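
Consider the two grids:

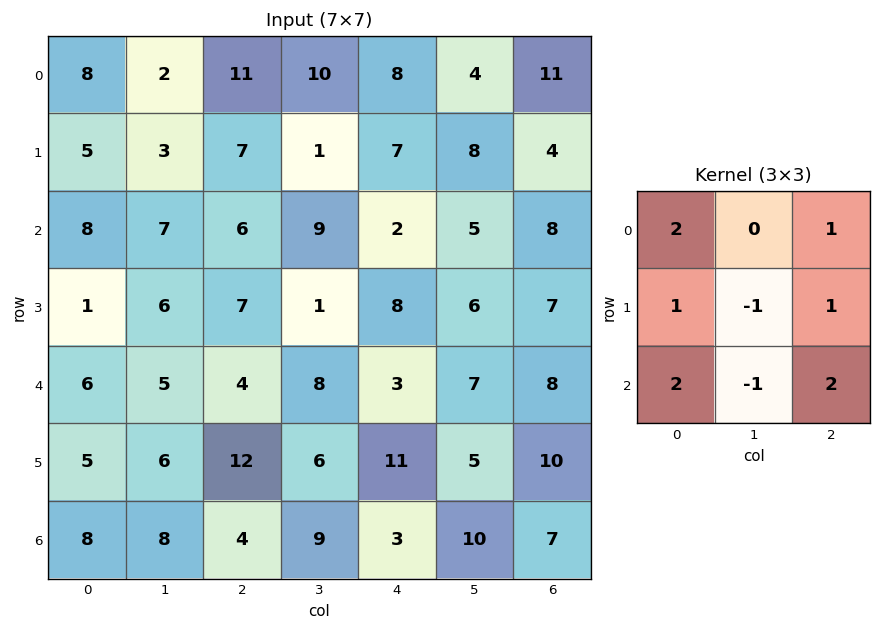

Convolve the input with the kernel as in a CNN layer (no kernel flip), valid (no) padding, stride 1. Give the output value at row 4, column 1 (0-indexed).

48

The receptive field on the input at this output position is [5 4 8 / 6 12 6 / 8 4 9]. Elementwise product with the kernel and sum: 5·2 + 8·1 + 6·1 + 12·-1 + 6·1 + 8·2 + 4·-1 + 9·2.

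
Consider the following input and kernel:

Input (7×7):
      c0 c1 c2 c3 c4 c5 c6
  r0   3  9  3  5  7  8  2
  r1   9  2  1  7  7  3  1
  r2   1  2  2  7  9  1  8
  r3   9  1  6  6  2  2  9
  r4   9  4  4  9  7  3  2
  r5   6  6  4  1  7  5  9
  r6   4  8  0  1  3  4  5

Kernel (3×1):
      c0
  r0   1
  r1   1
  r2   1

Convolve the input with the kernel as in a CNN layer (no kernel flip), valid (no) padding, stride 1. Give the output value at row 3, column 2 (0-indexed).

14

The receptive field on the input at this output position is [6 / 4 / 4]. Elementwise product with the kernel and sum: 6·1 + 4·1 + 4·1.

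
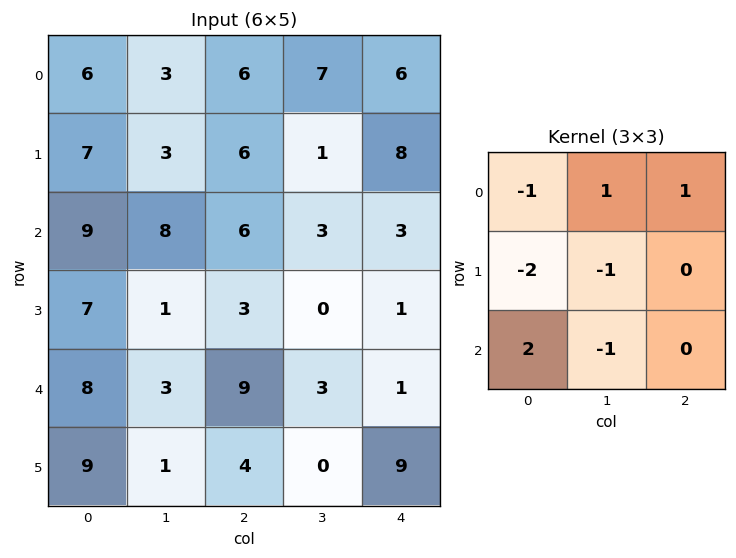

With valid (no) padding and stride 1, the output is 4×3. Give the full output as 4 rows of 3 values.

-4 8 3
-11 -19 -6
3 -7 9
-5 -15 -15

Output[0,0]: The receptive field on the input at this output position is [6 3 6 / 7 3 6 / 9 8 6]. Elementwise product with the kernel and sum: 6·-1 + 3·1 + 6·1 + 7·-2 + 3·-1 + 9·2 + 8·-1.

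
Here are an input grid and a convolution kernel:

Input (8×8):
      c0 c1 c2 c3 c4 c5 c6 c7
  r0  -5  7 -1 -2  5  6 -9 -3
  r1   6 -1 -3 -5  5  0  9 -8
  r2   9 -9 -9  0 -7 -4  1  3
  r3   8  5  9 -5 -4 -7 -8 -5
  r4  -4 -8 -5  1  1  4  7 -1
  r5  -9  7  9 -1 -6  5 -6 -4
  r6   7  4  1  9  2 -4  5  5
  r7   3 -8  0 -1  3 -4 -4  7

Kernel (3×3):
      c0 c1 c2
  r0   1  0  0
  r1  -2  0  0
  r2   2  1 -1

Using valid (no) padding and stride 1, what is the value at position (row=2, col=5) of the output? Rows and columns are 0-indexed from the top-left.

The receptive field on the input at this output position is [-4 1 3 / -7 -8 -5 / 4 7 -1]. Elementwise product with the kernel and sum: -4·1 + -7·-2 + 4·2 + 7·1 + -1·-1.

26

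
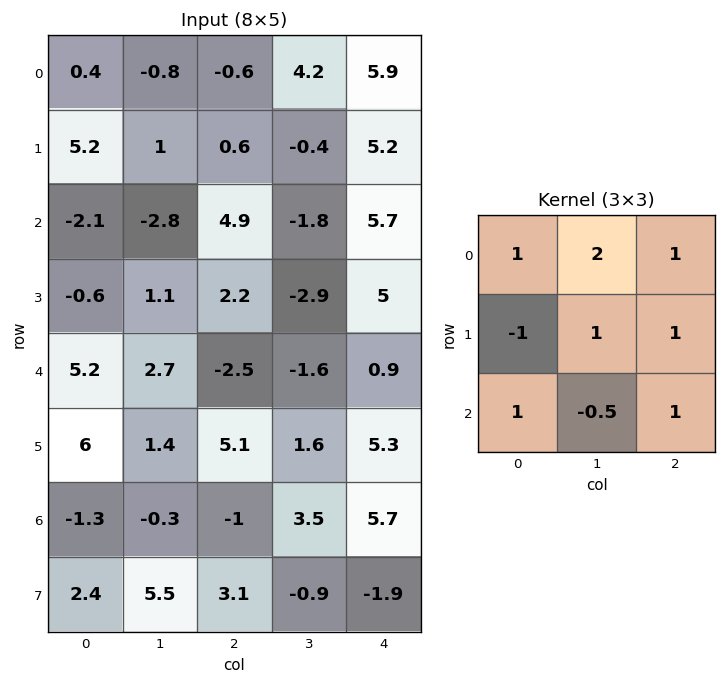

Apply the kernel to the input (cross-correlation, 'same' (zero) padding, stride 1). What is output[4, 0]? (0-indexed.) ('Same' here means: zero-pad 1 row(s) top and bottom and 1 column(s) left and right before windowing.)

The receptive field on the zero-padded input at this output position is [0 -0.6 1.1 / 0 5.2 2.7 / 0 6 1.4]. Elementwise product with the kernel and sum: 0·1 + -0.6·2 + 1.1·1 + 0·-1 + 5.2·1 + 2.7·1 + 0·1 + 6·-0.5 + 1.4·1.

6.2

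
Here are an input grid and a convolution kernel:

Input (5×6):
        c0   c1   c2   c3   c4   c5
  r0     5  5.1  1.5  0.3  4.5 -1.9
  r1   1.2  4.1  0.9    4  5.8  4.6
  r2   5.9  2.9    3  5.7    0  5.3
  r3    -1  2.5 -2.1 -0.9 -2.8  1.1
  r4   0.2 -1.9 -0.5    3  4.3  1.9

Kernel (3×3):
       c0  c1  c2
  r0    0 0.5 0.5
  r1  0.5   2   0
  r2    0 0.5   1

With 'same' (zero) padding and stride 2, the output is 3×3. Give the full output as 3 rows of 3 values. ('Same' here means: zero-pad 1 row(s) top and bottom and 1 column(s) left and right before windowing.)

14.7 10 16.65
16.45 7.95 7.75
1.15 -3.45 9.25

Output[0,0]: The receptive field on the zero-padded input at this output position is [0 0 0 / 0 5 5.1 / 0 1.2 4.1]. Elementwise product with the kernel and sum: 0·0.5 + 0·0.5 + 0·0.5 + 5·2 + 1.2·0.5 + 4.1·1.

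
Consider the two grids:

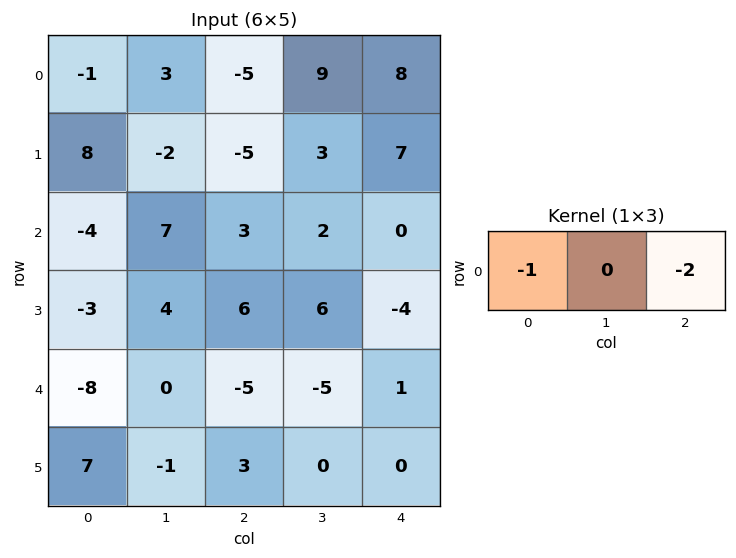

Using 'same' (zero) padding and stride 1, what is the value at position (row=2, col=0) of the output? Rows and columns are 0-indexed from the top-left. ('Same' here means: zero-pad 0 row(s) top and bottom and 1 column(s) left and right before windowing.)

The receptive field on the zero-padded input at this output position is [0 -4 7]. Elementwise product with the kernel and sum: 0·-1 + 7·-2.

-14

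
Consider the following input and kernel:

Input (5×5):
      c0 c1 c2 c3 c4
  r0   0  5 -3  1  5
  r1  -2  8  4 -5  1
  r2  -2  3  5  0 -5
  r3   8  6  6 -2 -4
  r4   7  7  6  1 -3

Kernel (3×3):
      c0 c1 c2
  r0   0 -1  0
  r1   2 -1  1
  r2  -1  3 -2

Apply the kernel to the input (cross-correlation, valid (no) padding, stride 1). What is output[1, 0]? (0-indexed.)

-12

The receptive field on the input at this output position is [-2 8 4 / -2 3 5 / 8 6 6]. Elementwise product with the kernel and sum: 8·-1 + -2·2 + 3·-1 + 5·1 + 8·-1 + 6·3 + 6·-2.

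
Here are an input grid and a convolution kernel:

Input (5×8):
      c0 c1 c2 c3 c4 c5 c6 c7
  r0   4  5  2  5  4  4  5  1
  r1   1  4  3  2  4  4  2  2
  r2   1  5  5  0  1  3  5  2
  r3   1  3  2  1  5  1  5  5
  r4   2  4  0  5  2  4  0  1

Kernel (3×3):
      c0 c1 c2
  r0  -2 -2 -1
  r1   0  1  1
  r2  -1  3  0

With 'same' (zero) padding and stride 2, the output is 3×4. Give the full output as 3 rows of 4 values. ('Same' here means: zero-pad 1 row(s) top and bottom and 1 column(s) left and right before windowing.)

12 12 18 8
3 -8 2 7
1 -6 -7 -16

Output[0,0]: The receptive field on the zero-padded input at this output position is [0 0 0 / 0 4 5 / 0 1 4]. Elementwise product with the kernel and sum: 0·-2 + 0·-2 + 0·-1 + 4·1 + 5·1 + 0·-1 + 1·3.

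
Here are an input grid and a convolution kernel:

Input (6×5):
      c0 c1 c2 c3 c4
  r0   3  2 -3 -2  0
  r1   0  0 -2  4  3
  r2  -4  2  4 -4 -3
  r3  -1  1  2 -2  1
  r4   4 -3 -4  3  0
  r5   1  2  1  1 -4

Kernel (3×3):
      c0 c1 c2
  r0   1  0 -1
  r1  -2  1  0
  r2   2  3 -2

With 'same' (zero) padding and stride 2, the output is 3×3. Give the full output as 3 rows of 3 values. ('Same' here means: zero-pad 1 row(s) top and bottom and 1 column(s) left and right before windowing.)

3 -21 21
-9 8 8
2 10 -18

Output[0,0]: The receptive field on the zero-padded input at this output position is [0 0 0 / 0 3 2 / 0 0 0]. Elementwise product with the kernel and sum: 0·1 + 0·-1 + 0·-2 + 3·1 + 0·2 + 0·3 + 0·-2.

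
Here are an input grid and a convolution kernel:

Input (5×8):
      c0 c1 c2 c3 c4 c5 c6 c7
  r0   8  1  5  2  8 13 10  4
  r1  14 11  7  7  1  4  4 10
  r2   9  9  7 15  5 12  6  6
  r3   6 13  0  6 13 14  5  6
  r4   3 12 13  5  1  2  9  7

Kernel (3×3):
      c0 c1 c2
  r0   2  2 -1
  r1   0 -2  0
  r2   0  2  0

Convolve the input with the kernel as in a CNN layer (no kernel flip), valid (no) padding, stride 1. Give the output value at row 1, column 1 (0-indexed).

15

The receptive field on the input at this output position is [11 7 7 / 9 7 15 / 13 0 6]. Elementwise product with the kernel and sum: 11·2 + 7·2 + 7·-1 + 7·-2 + 0·2.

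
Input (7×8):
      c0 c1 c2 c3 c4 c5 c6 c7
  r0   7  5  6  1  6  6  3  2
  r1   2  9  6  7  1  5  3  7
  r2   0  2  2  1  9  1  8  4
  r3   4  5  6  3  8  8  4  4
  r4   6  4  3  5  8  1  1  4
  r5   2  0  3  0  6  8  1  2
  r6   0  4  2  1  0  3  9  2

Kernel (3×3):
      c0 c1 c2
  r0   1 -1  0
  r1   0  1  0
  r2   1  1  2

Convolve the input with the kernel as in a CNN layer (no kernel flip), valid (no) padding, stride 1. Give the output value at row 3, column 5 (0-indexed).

18

The receptive field on the input at this output position is [8 4 4 / 1 1 4 / 8 1 2]. Elementwise product with the kernel and sum: 8·1 + 4·-1 + 1·1 + 8·1 + 1·1 + 2·2.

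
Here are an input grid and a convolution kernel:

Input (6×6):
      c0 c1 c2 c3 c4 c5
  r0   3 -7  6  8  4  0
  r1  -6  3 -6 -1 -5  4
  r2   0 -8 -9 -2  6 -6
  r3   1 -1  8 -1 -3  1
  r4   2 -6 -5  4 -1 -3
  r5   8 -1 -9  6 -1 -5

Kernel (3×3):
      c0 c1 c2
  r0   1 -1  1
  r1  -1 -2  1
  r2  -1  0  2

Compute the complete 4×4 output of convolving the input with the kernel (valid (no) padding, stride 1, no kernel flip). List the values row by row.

Output[0,0]: The receptive field on the input at this output position is [3 -7 6 / -6 3 -6 / 0 -8 -9]. Elementwise product with the kernel and sum: 3·1 + -7·-1 + 6·1 + -6·-1 + 3·-2 + -6·1 + 0·-1 + -9·2.

-8 7 26 9
7 31 -5 -5
-4 -3 -7 -16
-11 23 9 -18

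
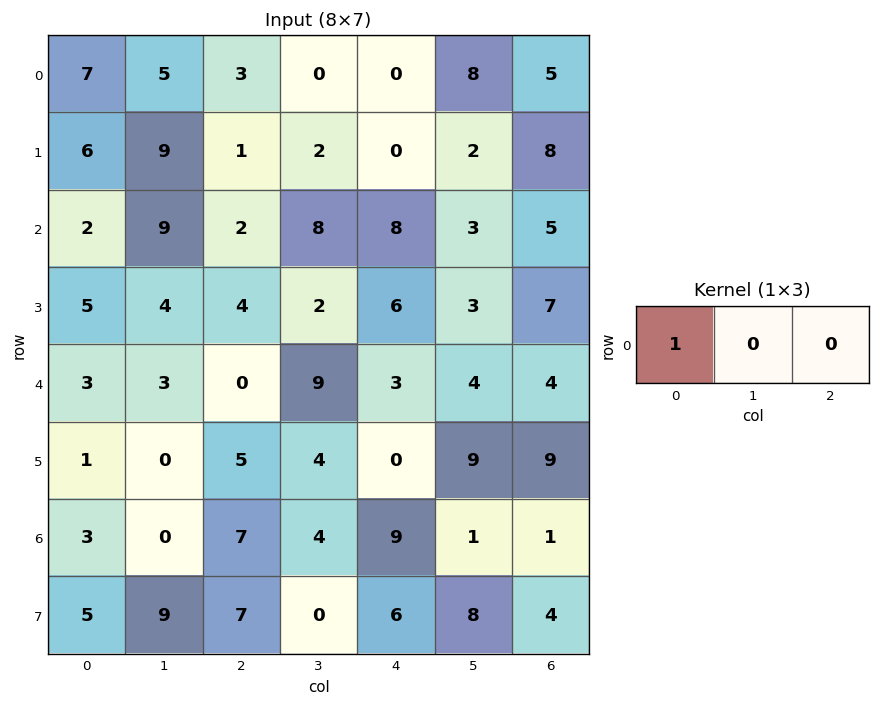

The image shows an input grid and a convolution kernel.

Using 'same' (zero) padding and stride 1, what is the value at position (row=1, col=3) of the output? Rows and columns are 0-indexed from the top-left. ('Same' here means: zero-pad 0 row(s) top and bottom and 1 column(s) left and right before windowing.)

The receptive field on the zero-padded input at this output position is [1 2 0]. Elementwise product with the kernel and sum: 1·1.

1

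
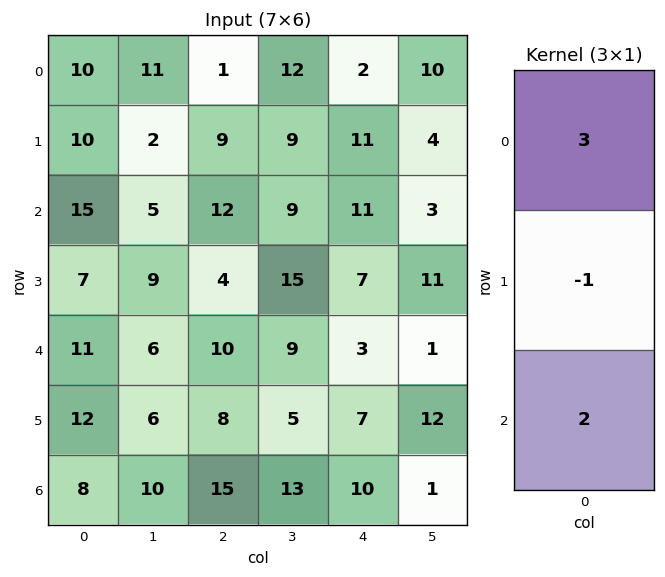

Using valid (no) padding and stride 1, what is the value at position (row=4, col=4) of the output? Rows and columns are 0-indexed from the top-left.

The receptive field on the input at this output position is [3 / 7 / 10]. Elementwise product with the kernel and sum: 3·3 + 7·-1 + 10·2.

22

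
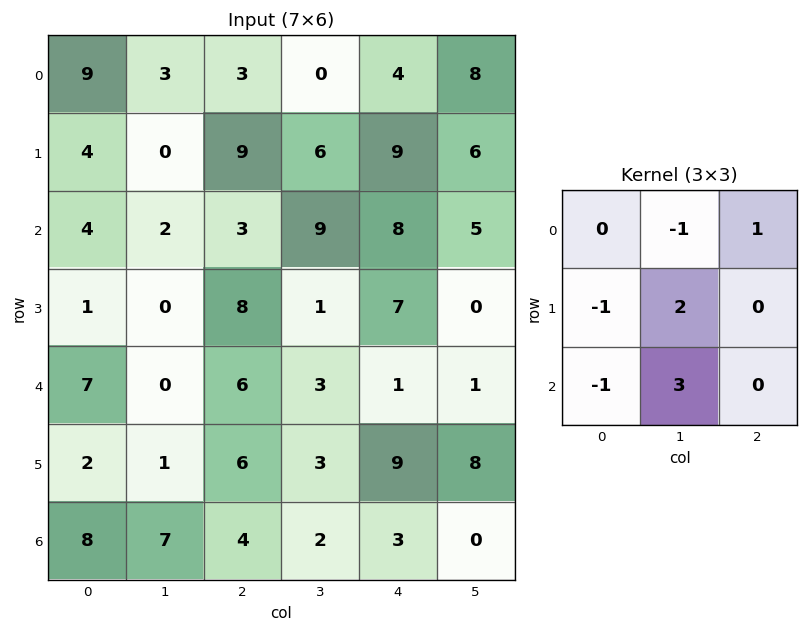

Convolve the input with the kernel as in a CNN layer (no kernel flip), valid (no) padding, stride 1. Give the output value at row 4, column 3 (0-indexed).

22

The receptive field on the input at this output position is [3 1 1 / 3 9 8 / 2 3 0]. Elementwise product with the kernel and sum: 1·-1 + 1·1 + 3·-1 + 9·2 + 2·-1 + 3·3.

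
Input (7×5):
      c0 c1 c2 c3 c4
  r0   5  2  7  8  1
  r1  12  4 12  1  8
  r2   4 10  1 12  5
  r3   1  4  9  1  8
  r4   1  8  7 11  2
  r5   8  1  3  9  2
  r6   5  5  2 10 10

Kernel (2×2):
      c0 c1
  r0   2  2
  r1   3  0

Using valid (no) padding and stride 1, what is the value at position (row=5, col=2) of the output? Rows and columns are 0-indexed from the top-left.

30

The receptive field on the input at this output position is [3 9 / 2 10]. Elementwise product with the kernel and sum: 3·2 + 9·2 + 2·3.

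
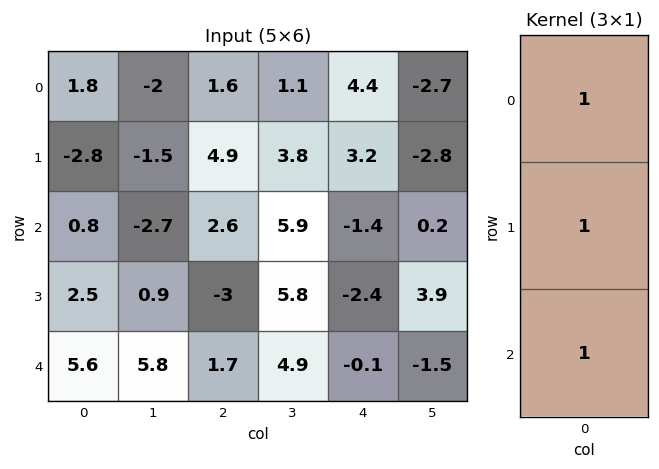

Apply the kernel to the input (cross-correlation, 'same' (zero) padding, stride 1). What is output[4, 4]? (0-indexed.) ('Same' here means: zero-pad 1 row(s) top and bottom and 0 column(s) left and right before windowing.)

-2.5

The receptive field on the zero-padded input at this output position is [-2.4 / -0.1 / 0]. Elementwise product with the kernel and sum: -2.4·1 + -0.1·1 + 0·1.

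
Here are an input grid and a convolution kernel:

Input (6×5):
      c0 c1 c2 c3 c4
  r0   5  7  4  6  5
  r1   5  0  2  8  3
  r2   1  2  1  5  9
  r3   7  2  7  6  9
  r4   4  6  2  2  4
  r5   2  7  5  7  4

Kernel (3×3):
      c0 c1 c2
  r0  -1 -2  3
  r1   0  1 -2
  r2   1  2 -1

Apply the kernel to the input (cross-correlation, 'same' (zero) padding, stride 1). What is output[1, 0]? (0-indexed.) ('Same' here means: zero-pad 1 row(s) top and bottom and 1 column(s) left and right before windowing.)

The receptive field on the zero-padded input at this output position is [0 5 7 / 0 5 0 / 0 1 2]. Elementwise product with the kernel and sum: 0·-1 + 5·-2 + 7·3 + 5·1 + 0·-2 + 0·1 + 1·2 + 2·-1.

16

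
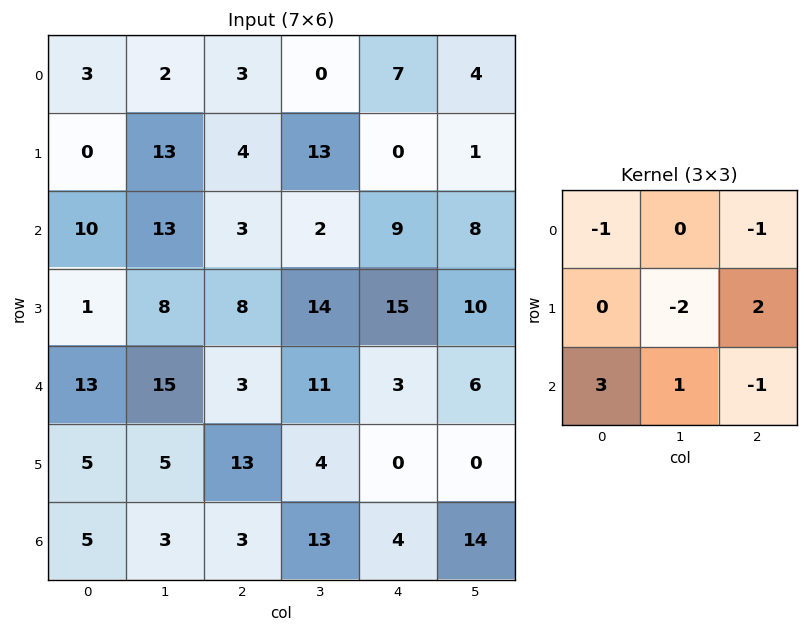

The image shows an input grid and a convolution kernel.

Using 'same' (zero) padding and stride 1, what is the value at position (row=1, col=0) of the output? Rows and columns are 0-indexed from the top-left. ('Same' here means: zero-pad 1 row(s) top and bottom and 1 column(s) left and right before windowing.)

The receptive field on the zero-padded input at this output position is [0 3 2 / 0 0 13 / 0 10 13]. Elementwise product with the kernel and sum: 0·-1 + 2·-1 + 0·-2 + 13·2 + 0·3 + 10·1 + 13·-1.

21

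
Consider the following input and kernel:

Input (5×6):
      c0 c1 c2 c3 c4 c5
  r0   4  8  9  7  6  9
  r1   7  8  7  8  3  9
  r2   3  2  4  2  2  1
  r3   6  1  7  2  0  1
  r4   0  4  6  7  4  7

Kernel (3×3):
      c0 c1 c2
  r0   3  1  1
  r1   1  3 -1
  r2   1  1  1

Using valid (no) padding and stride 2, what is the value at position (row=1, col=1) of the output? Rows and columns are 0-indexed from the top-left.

46

The receptive field on the input at this output position is [4 2 2 / 7 2 0 / 6 7 4]. Elementwise product with the kernel and sum: 4·3 + 2·1 + 2·1 + 7·1 + 2·3 + 0·-1 + 6·1 + 7·1 + 4·1.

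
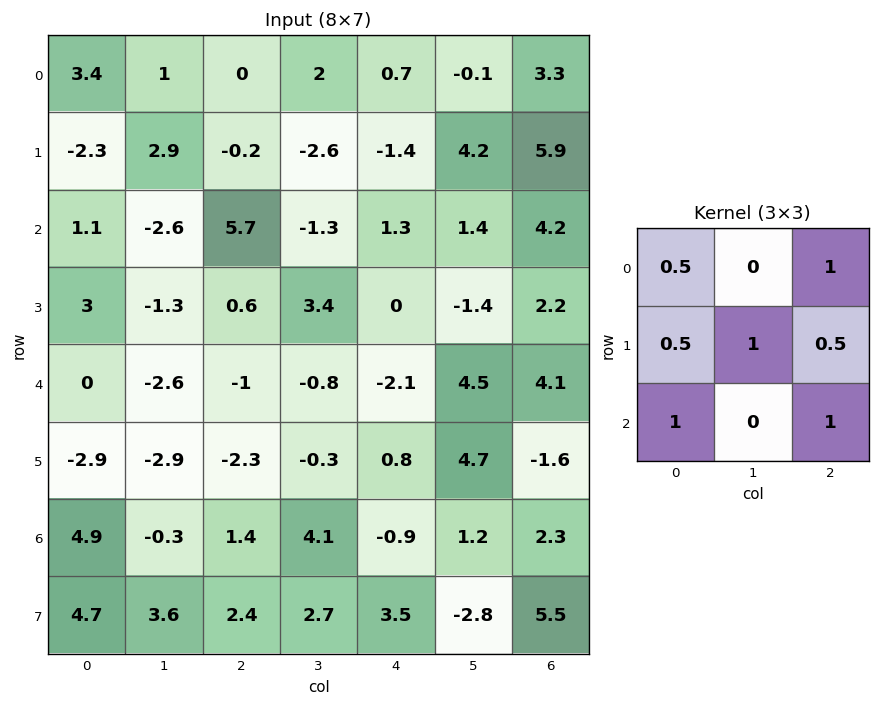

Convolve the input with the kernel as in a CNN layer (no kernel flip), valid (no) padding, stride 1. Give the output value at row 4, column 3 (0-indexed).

12.4

The receptive field on the input at this output position is [-0.8 -2.1 4.5 / -0.3 0.8 4.7 / 4.1 -0.9 1.2]. Elementwise product with the kernel and sum: -0.8·0.5 + 4.5·1 + -0.3·0.5 + 0.8·1 + 4.7·0.5 + 4.1·1 + 1.2·1.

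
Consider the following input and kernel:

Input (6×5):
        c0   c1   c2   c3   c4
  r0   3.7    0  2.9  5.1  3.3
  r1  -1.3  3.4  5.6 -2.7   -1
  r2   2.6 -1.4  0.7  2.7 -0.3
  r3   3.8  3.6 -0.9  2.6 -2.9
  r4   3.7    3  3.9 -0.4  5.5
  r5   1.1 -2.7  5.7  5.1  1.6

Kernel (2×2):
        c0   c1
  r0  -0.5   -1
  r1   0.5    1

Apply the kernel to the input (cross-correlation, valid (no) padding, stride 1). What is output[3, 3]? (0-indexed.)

The receptive field on the input at this output position is [2.6 -2.9 / -0.4 5.5]. Elementwise product with the kernel and sum: 2.6·-0.5 + -2.9·-1 + -0.4·0.5 + 5.5·1.

6.9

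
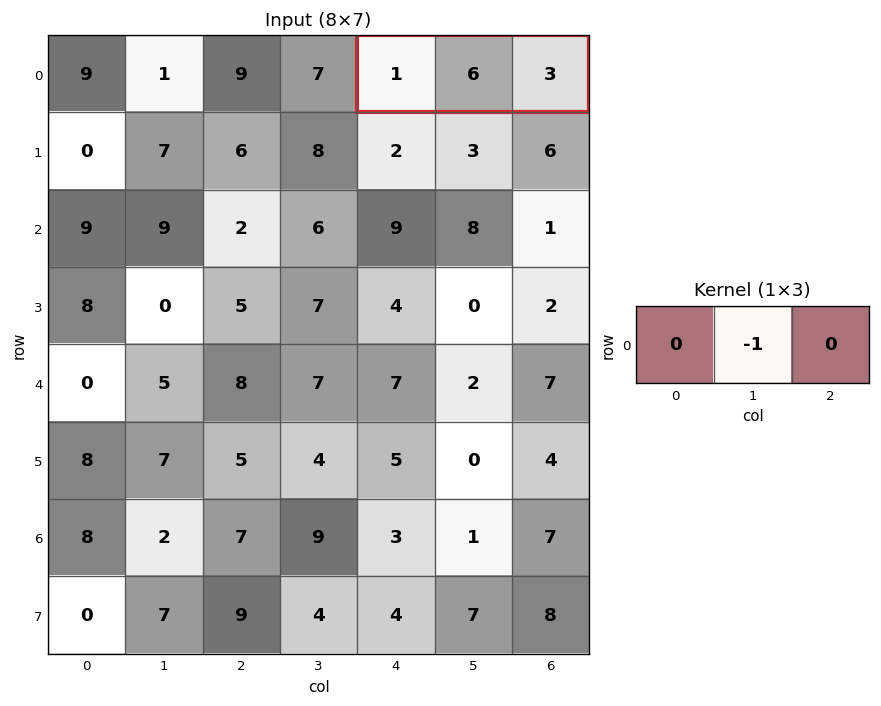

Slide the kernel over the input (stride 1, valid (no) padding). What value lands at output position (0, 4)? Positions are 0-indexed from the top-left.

The receptive field on the input at this output position is [1 6 3]. Elementwise product with the kernel and sum: 6·-1.

-6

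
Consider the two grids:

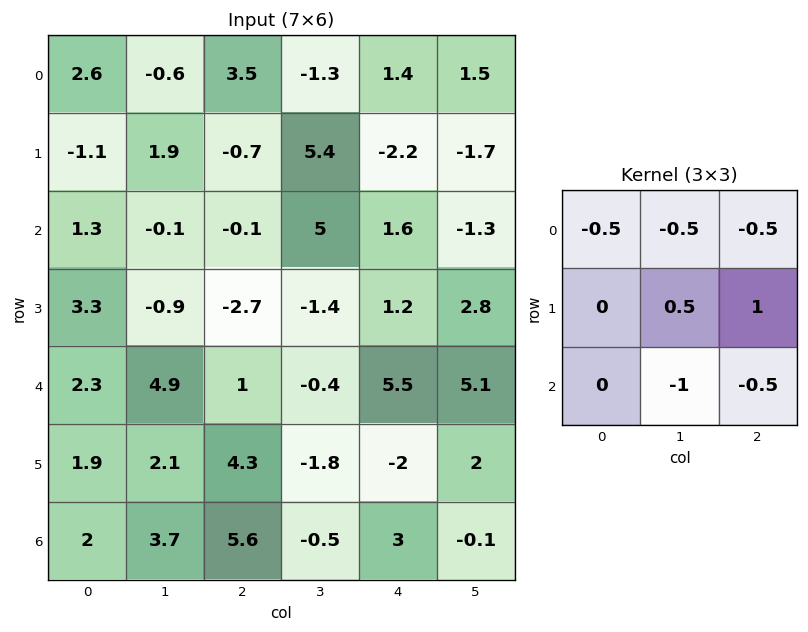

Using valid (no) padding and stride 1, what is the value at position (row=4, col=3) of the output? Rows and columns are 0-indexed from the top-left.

-7.05

The receptive field on the input at this output position is [-0.4 5.5 5.1 / -1.8 -2 2 / -0.5 3 -0.1]. Elementwise product with the kernel and sum: -0.4·-0.5 + 5.5·-0.5 + 5.1·-0.5 + -2·0.5 + 2·1 + 3·-1 + -0.1·-0.5.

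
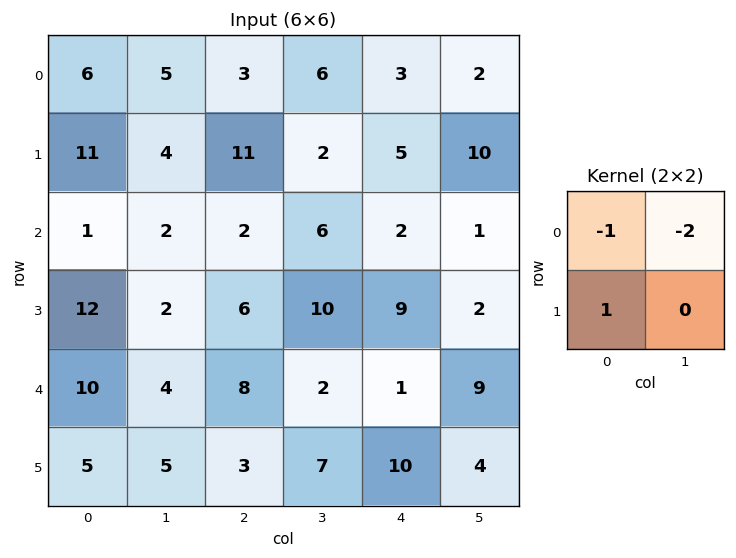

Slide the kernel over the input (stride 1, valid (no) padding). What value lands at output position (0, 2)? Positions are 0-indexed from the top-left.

The receptive field on the input at this output position is [3 6 / 11 2]. Elementwise product with the kernel and sum: 3·-1 + 6·-2 + 11·1.

-4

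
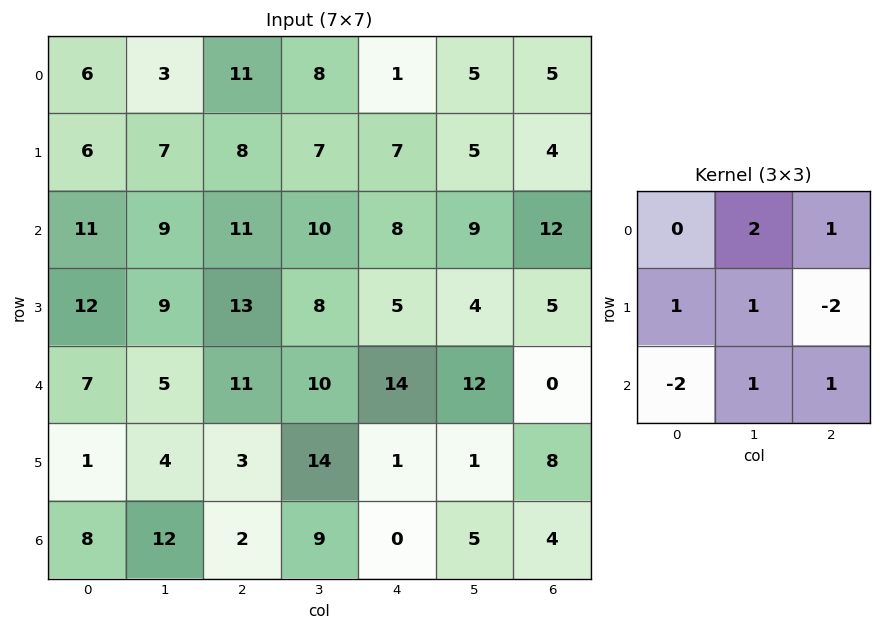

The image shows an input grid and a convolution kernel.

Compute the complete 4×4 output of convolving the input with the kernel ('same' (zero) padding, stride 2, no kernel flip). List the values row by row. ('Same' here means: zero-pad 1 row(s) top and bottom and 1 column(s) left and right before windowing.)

13 -1 -3 4
33 26 12 26
35 39 -12 28
-10 16 2 25

Output[0,0]: The receptive field on the zero-padded input at this output position is [0 0 0 / 0 6 3 / 0 6 7]. Elementwise product with the kernel and sum: 0·2 + 0·1 + 0·1 + 6·1 + 3·-2 + 0·-2 + 6·1 + 7·1.
Output[0,1]: The receptive field on the zero-padded input at this output position is [0 0 0 / 3 11 8 / 7 8 7]. Elementwise product with the kernel and sum: 0·2 + 0·1 + 3·1 + 11·1 + 8·-2 + 7·-2 + 8·1 + 7·1.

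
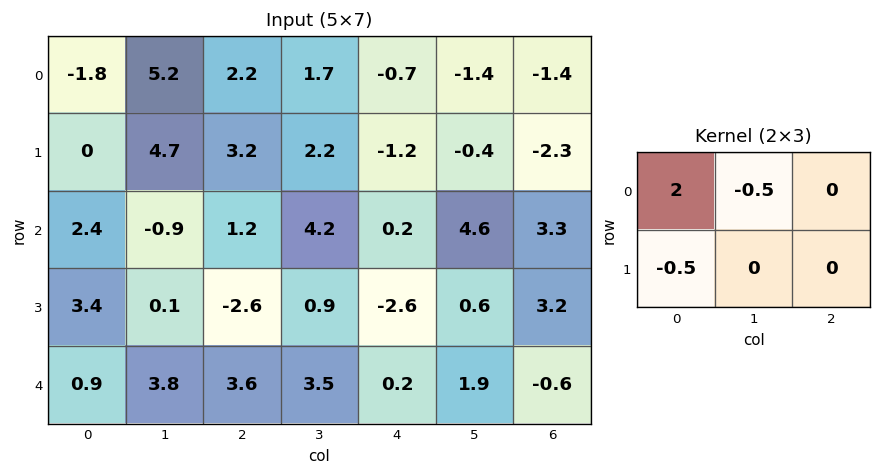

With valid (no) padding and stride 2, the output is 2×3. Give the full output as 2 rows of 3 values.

-6.2 1.95 -0.1
3.55 1.6 -0.6

Output[0,0]: The receptive field on the input at this output position is [-1.8 5.2 2.2 / 0 4.7 3.2]. Elementwise product with the kernel and sum: -1.8·2 + 5.2·-0.5 + 0·-0.5.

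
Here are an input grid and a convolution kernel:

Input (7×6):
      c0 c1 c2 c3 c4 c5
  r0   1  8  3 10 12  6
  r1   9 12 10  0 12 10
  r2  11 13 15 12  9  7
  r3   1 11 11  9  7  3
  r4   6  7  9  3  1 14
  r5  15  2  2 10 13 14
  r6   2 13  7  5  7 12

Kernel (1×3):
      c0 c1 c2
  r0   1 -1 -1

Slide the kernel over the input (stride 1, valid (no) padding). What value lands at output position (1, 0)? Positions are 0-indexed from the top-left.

The receptive field on the input at this output position is [9 12 10]. Elementwise product with the kernel and sum: 9·1 + 12·-1 + 10·-1.

-13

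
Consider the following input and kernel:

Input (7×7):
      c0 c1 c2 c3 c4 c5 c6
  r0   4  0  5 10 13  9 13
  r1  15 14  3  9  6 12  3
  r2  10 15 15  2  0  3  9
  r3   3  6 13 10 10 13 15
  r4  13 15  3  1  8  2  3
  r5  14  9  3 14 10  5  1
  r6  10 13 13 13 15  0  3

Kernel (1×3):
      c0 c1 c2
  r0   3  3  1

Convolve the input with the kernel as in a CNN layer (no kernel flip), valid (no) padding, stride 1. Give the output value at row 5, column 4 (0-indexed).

46

The receptive field on the input at this output position is [10 5 1]. Elementwise product with the kernel and sum: 10·3 + 5·3 + 1·1.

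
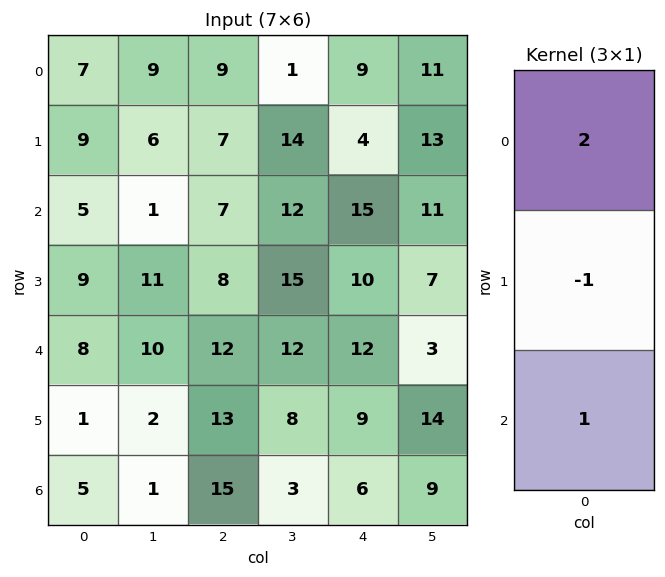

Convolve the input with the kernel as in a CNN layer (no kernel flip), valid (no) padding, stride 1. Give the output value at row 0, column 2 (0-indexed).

18

The receptive field on the input at this output position is [9 / 7 / 7]. Elementwise product with the kernel and sum: 9·2 + 7·-1 + 7·1.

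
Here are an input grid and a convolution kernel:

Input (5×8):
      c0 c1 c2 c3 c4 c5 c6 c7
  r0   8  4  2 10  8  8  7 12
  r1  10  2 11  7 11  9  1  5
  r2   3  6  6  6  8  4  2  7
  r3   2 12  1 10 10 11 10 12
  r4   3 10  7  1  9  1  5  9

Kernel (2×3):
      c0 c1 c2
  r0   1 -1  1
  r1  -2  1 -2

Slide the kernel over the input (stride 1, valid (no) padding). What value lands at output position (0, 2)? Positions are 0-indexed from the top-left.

-37

The receptive field on the input at this output position is [2 10 8 / 11 7 11]. Elementwise product with the kernel and sum: 2·1 + 10·-1 + 8·1 + 11·-2 + 7·1 + 11·-2.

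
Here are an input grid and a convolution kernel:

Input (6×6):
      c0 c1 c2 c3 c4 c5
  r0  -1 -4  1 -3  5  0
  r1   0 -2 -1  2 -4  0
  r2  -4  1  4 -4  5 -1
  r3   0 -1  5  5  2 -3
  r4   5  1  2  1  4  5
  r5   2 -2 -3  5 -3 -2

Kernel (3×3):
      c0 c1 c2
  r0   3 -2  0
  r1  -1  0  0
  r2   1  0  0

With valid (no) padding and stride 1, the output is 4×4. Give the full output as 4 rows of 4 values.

1 -11 14 -25
8 -6 -6 23
-9 -3 17 -26
-1 -16 0 15

Output[0,0]: The receptive field on the input at this output position is [-1 -4 1 / 0 -2 -1 / -4 1 4]. Elementwise product with the kernel and sum: -1·3 + -4·-2 + 0·-1 + -4·1.
Output[0,1]: The receptive field on the input at this output position is [-4 1 -3 / -2 -1 2 / 1 4 -4]. Elementwise product with the kernel and sum: -4·3 + 1·-2 + -2·-1 + 1·1.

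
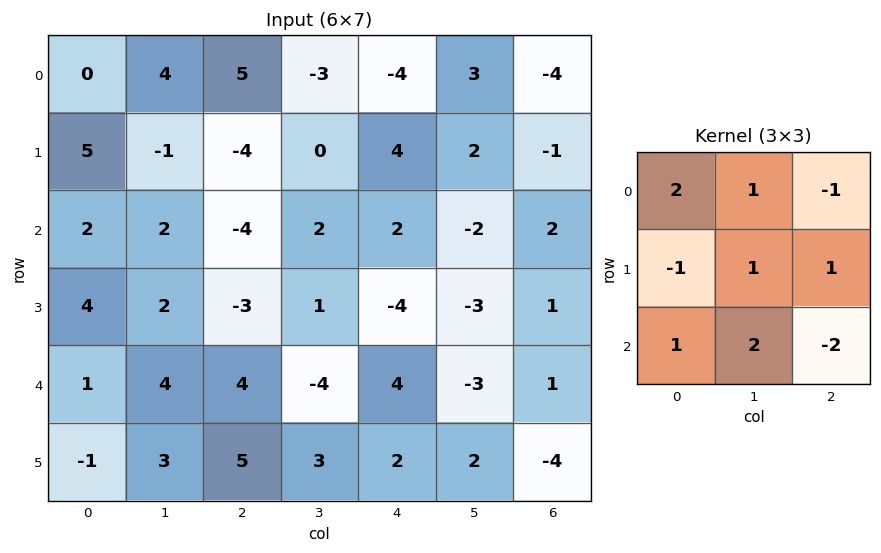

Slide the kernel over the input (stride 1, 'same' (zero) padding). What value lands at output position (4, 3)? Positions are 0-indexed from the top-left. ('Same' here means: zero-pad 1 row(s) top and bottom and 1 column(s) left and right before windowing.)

The receptive field on the zero-padded input at this output position is [-3 1 -4 / 4 -4 4 / 5 3 2]. Elementwise product with the kernel and sum: -3·2 + 1·1 + -4·-1 + 4·-1 + -4·1 + 4·1 + 5·1 + 3·2 + 2·-2.

2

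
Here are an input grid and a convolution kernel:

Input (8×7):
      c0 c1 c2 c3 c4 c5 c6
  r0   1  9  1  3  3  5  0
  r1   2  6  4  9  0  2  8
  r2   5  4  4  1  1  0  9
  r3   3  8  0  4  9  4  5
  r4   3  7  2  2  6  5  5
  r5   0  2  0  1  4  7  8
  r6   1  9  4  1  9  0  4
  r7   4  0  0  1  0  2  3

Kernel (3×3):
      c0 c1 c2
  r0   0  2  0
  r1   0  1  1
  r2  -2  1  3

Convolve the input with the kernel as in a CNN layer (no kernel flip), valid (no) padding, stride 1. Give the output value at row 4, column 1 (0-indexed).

-6

The receptive field on the input at this output position is [7 2 2 / 2 0 1 / 9 4 1]. Elementwise product with the kernel and sum: 2·2 + 0·1 + 1·1 + 9·-2 + 4·1 + 1·3.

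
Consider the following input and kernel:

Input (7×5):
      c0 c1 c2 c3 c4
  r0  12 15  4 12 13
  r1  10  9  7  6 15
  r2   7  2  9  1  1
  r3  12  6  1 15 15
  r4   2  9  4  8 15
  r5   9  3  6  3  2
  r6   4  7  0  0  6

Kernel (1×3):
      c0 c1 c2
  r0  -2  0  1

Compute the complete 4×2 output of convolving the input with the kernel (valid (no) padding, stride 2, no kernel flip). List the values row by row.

-20 5
-5 -17
0 7
-8 6

Output[0,0]: The receptive field on the input at this output position is [12 15 4]. Elementwise product with the kernel and sum: 12·-2 + 4·1.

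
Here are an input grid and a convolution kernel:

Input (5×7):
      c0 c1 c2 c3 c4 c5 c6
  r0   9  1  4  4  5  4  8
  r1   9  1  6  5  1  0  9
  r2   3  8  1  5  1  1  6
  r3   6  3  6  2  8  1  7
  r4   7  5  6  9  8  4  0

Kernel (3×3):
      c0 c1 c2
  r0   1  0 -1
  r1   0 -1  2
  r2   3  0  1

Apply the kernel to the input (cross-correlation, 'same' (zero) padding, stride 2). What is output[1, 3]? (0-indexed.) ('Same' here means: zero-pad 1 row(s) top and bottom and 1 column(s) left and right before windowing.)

-3

The receptive field on the zero-padded input at this output position is [0 9 0 / 1 6 0 / 1 7 0]. Elementwise product with the kernel and sum: 0·1 + 0·-1 + 6·-1 + 0·2 + 1·3 + 0·1.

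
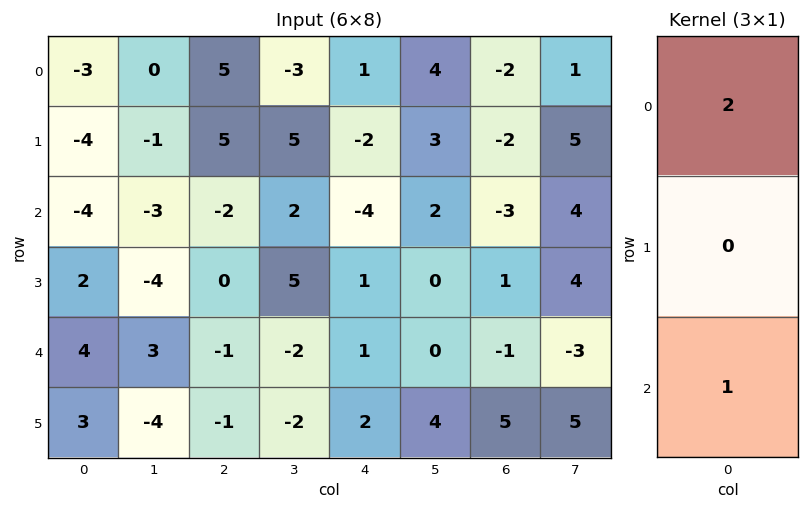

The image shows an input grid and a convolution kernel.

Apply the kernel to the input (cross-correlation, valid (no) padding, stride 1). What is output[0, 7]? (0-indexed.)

6

The receptive field on the input at this output position is [1 / 5 / 4]. Elementwise product with the kernel and sum: 1·2 + 4·1.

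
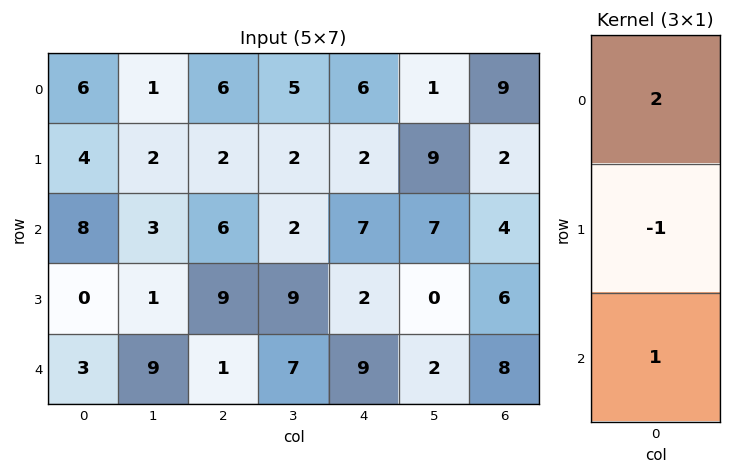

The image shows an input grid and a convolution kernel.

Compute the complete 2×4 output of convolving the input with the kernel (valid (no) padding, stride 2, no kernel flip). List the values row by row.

16 16 17 20
19 4 21 10

Output[0,0]: The receptive field on the input at this output position is [6 / 4 / 8]. Elementwise product with the kernel and sum: 6·2 + 4·-1 + 8·1.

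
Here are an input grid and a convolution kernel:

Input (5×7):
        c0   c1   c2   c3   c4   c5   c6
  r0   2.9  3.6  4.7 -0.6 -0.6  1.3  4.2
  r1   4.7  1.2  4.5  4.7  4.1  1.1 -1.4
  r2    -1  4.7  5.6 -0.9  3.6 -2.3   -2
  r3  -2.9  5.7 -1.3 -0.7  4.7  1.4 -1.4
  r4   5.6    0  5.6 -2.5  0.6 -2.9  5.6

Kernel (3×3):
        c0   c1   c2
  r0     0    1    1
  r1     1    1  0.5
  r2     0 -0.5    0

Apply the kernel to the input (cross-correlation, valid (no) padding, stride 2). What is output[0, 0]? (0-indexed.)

The receptive field on the input at this output position is [2.9 3.6 4.7 / 4.7 1.2 4.5 / -1 4.7 5.6]. Elementwise product with the kernel and sum: 3.6·1 + 4.7·1 + 4.7·1 + 1.2·1 + 4.5·0.5 + 4.7·-0.5.

14.1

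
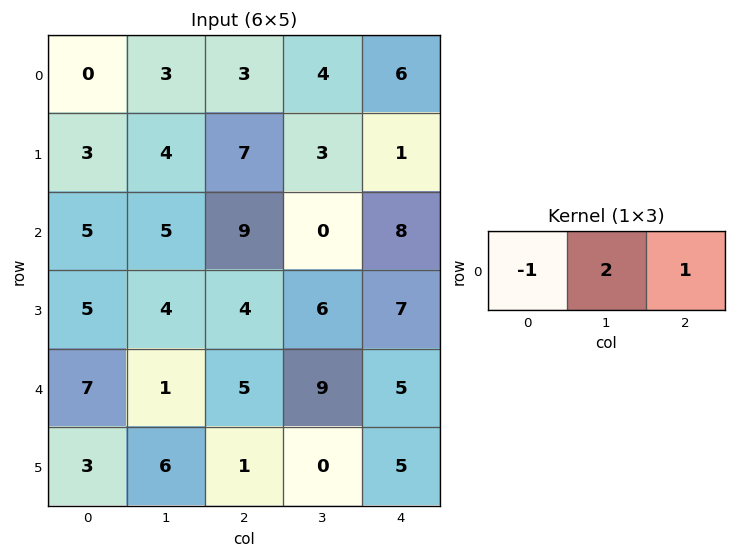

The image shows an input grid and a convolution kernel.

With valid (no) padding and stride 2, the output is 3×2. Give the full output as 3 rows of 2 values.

Output[0,0]: The receptive field on the input at this output position is [0 3 3]. Elementwise product with the kernel and sum: 0·-1 + 3·2 + 3·1.
Output[0,1]: The receptive field on the input at this output position is [3 4 6]. Elementwise product with the kernel and sum: 3·-1 + 4·2 + 6·1.

9 11
14 -1
0 18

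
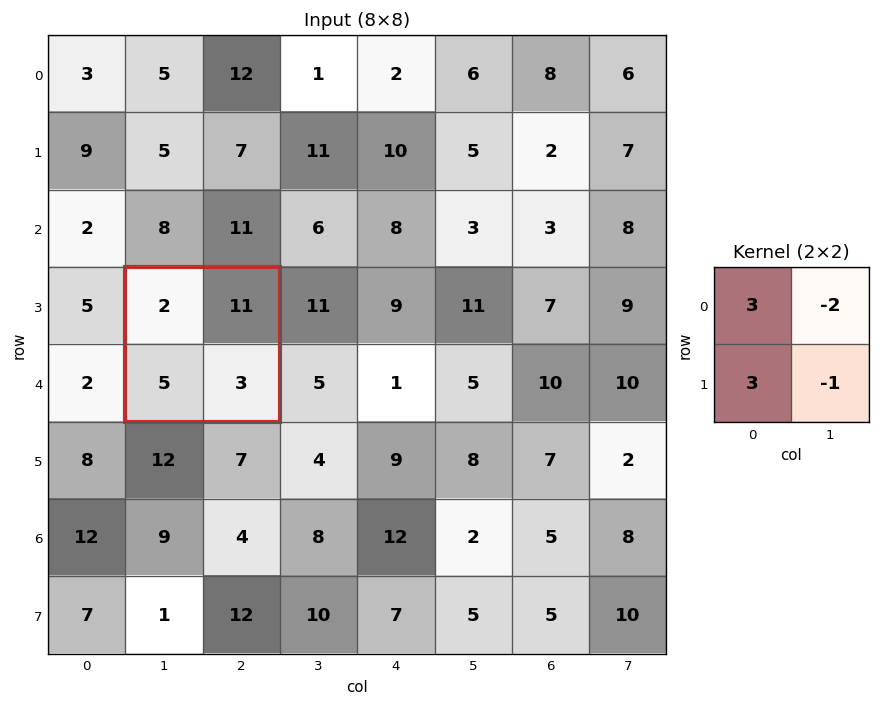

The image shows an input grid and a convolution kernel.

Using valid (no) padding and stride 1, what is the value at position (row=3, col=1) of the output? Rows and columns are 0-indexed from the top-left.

-4

The receptive field on the input at this output position is [2 11 / 5 3]. Elementwise product with the kernel and sum: 2·3 + 11·-2 + 5·3 + 3·-1.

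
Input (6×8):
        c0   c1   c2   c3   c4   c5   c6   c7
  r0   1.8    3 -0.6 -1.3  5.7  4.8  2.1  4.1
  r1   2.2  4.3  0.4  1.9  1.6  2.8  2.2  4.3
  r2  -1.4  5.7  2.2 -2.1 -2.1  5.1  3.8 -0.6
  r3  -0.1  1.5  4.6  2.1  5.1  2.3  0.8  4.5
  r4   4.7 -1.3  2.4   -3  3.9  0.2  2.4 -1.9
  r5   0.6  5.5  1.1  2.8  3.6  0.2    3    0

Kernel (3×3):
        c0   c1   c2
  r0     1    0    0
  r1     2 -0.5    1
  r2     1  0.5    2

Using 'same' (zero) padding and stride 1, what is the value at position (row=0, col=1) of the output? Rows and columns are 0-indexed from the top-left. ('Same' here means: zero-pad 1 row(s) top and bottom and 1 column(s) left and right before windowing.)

6.65

The receptive field on the zero-padded input at this output position is [0 0 0 / 1.8 3 -0.6 / 2.2 4.3 0.4]. Elementwise product with the kernel and sum: 0·1 + 1.8·2 + 3·-0.5 + -0.6·1 + 2.2·1 + 4.3·0.5 + 0.4·2.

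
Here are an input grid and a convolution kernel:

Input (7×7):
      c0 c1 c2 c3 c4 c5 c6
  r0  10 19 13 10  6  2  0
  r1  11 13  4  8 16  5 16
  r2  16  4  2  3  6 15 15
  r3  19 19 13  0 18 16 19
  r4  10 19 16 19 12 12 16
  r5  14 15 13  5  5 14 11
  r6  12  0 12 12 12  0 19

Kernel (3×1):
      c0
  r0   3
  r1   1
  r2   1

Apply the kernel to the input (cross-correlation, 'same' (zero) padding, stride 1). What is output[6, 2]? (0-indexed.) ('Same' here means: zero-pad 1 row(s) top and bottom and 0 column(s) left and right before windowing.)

The receptive field on the zero-padded input at this output position is [13 / 12 / 0]. Elementwise product with the kernel and sum: 13·3 + 12·1 + 0·1.

51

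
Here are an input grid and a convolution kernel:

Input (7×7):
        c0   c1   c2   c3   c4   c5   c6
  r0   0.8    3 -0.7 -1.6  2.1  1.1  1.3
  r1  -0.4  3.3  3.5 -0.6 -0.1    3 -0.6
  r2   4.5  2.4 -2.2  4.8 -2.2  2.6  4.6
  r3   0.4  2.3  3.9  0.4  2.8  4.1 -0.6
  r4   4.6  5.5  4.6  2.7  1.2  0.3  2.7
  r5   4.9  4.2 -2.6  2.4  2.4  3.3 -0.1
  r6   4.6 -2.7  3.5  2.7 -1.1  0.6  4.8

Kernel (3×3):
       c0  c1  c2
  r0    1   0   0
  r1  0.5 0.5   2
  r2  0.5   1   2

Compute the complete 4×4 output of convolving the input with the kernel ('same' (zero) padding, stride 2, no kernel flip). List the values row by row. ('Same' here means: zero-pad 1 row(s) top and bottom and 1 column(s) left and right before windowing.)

12.6 1.9 8.05 2.1
12.05 18.85 17.1 8.05
26.6 17.05 13.15 7.15
-3.1 10 4.4 6

Output[0,0]: The receptive field on the zero-padded input at this output position is [0 0 0 / 0 0.8 3 / 0 -0.4 3.3]. Elementwise product with the kernel and sum: 0·1 + 0·0.5 + 0.8·0.5 + 3·2 + 0·0.5 + -0.4·1 + 3.3·2.
Output[0,1]: The receptive field on the zero-padded input at this output position is [0 0 0 / 3 -0.7 -1.6 / 3.3 3.5 -0.6]. Elementwise product with the kernel and sum: 0·1 + 3·0.5 + -0.7·0.5 + -1.6·2 + 3.3·0.5 + 3.5·1 + -0.6·2.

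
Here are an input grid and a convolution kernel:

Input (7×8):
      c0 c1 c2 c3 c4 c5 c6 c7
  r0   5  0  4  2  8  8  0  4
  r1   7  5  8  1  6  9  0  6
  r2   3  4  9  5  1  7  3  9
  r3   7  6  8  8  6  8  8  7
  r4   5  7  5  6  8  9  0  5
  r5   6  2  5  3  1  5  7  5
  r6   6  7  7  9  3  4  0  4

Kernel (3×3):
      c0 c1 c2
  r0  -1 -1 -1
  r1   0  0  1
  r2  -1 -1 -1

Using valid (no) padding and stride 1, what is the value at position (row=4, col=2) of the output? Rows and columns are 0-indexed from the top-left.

The receptive field on the input at this output position is [5 6 8 / 5 3 1 / 7 9 3]. Elementwise product with the kernel and sum: 5·-1 + 6·-1 + 8·-1 + 1·1 + 7·-1 + 9·-1 + 3·-1.

-37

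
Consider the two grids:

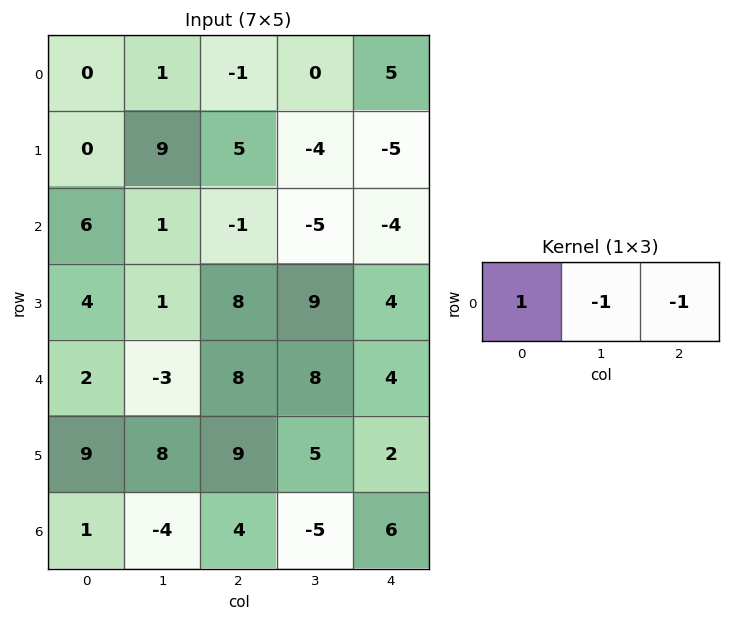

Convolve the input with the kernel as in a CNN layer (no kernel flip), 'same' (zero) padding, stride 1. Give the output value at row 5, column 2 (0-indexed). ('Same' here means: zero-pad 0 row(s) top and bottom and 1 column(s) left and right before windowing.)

The receptive field on the zero-padded input at this output position is [8 9 5]. Elementwise product with the kernel and sum: 8·1 + 9·-1 + 5·-1.

-6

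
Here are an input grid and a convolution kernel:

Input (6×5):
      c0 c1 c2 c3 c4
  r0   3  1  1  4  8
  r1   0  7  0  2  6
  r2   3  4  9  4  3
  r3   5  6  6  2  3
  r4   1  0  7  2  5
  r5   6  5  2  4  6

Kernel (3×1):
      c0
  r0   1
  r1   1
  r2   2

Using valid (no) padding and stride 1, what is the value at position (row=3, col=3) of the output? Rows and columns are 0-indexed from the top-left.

12

The receptive field on the input at this output position is [2 / 2 / 4]. Elementwise product with the kernel and sum: 2·1 + 2·1 + 4·2.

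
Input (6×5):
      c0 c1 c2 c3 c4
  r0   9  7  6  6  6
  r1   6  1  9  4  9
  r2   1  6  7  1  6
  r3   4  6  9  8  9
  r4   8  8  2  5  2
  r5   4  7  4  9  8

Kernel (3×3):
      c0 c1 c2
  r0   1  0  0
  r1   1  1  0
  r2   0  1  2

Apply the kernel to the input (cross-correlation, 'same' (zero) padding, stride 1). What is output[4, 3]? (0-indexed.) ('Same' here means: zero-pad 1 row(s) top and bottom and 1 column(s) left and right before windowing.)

The receptive field on the zero-padded input at this output position is [9 8 9 / 2 5 2 / 4 9 8]. Elementwise product with the kernel and sum: 9·1 + 2·1 + 5·1 + 9·1 + 8·2.

41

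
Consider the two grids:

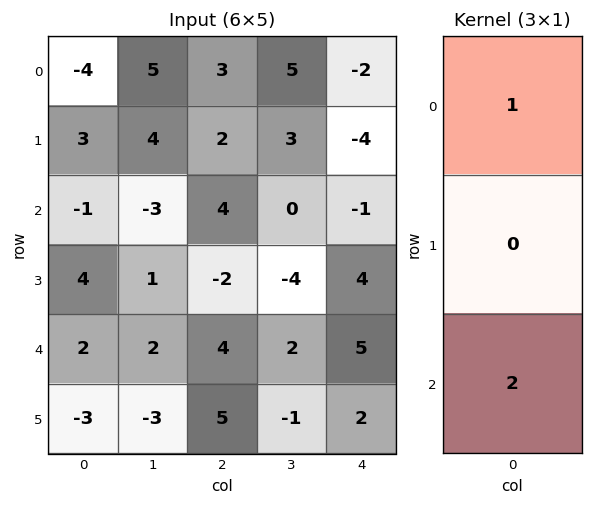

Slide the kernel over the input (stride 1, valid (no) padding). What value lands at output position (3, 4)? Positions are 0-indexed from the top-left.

8

The receptive field on the input at this output position is [4 / 5 / 2]. Elementwise product with the kernel and sum: 4·1 + 2·2.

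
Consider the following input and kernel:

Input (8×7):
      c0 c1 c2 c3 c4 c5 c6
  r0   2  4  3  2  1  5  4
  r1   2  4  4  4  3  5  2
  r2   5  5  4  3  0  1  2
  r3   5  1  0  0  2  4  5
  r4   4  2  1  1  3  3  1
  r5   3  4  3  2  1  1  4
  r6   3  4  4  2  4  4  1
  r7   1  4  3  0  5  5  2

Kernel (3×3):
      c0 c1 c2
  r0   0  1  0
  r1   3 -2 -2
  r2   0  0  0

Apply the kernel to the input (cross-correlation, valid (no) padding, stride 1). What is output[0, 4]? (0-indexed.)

0

The receptive field on the input at this output position is [1 5 4 / 3 5 2 / 0 1 2]. Elementwise product with the kernel and sum: 5·1 + 3·3 + 5·-2 + 2·-2.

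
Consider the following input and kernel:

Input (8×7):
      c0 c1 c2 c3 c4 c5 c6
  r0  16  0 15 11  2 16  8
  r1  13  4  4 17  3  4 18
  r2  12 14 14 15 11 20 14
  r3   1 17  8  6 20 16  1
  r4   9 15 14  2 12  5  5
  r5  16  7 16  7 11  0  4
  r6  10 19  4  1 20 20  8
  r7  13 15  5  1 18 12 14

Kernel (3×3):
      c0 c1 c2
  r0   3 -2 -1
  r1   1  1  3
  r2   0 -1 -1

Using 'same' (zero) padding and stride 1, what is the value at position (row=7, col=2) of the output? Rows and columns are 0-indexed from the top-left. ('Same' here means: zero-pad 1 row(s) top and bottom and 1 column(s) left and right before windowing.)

71

The receptive field on the zero-padded input at this output position is [19 4 1 / 15 5 1 / 0 0 0]. Elementwise product with the kernel and sum: 19·3 + 4·-2 + 1·-1 + 15·1 + 5·1 + 1·3 + 0·-1 + 0·-1.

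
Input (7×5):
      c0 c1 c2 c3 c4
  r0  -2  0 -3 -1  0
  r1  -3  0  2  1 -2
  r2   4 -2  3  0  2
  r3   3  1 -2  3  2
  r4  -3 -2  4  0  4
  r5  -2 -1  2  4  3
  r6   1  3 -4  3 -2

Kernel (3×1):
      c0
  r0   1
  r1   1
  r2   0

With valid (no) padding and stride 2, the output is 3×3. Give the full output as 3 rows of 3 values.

-5 -1 -2
7 1 4
-5 6 7

Output[0,0]: The receptive field on the input at this output position is [-2 / -3 / 4]. Elementwise product with the kernel and sum: -2·1 + -3·1.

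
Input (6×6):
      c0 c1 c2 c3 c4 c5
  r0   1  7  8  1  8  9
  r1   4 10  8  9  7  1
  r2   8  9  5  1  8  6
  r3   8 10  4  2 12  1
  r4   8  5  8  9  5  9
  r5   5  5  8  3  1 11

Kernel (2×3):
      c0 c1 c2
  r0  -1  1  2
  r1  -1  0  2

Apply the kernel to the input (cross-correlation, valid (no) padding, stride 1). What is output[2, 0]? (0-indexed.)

11

The receptive field on the input at this output position is [8 9 5 / 8 10 4]. Elementwise product with the kernel and sum: 8·-1 + 9·1 + 5·2 + 8·-1 + 4·2.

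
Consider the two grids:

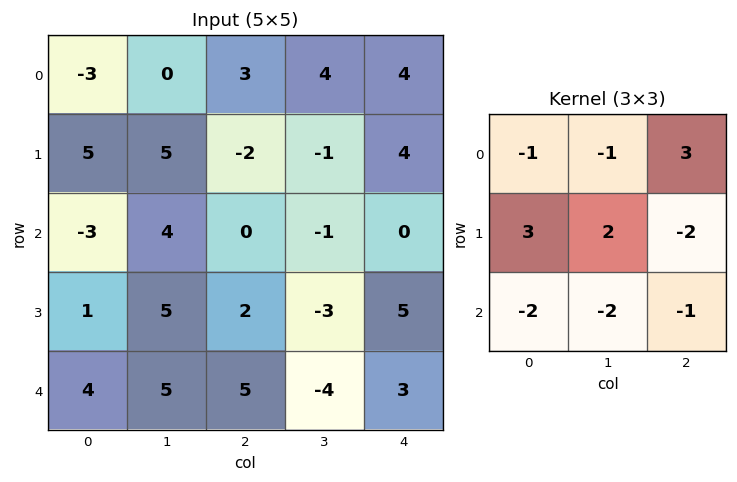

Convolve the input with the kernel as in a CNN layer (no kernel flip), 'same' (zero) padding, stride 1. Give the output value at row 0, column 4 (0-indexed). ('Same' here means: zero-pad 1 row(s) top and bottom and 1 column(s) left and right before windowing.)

14

The receptive field on the zero-padded input at this output position is [0 0 0 / 4 4 0 / -1 4 0]. Elementwise product with the kernel and sum: 0·-1 + 0·-1 + 0·3 + 4·3 + 4·2 + 0·-2 + -1·-2 + 4·-2 + 0·-1.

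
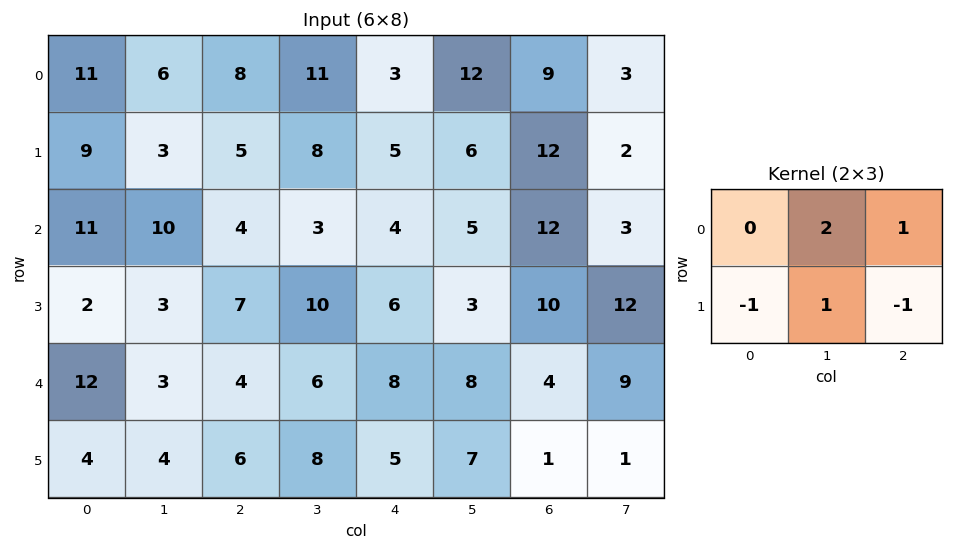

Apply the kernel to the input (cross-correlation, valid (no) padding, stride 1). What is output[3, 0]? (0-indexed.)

0

The receptive field on the input at this output position is [2 3 7 / 12 3 4]. Elementwise product with the kernel and sum: 3·2 + 7·1 + 12·-1 + 3·1 + 4·-1.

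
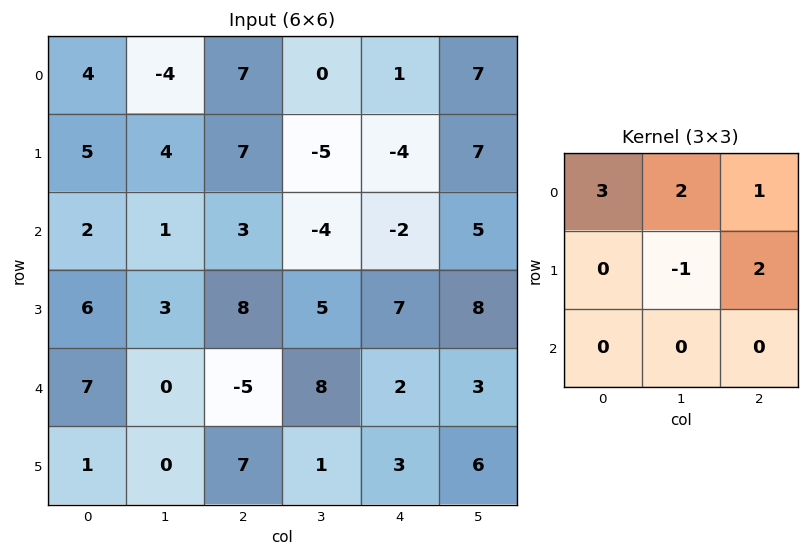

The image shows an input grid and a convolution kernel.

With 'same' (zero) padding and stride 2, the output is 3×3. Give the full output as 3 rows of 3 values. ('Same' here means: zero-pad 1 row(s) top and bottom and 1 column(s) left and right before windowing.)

-12 -7 13
14 10 -4
8 51 41

Output[0,0]: The receptive field on the zero-padded input at this output position is [0 0 0 / 0 4 -4 / 0 5 4]. Elementwise product with the kernel and sum: 0·3 + 0·2 + 0·1 + 4·-1 + -4·2.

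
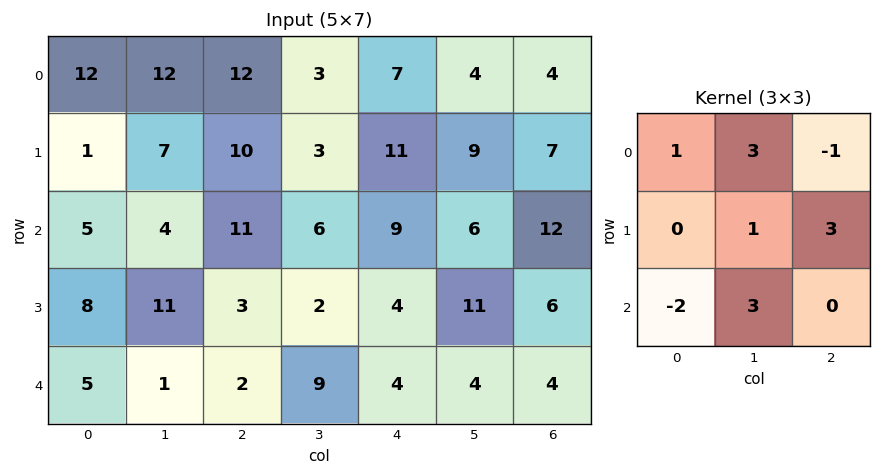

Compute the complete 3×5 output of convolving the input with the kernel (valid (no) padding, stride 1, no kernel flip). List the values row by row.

75 89 46 73 45
66 50 41 62 98
19 44 57 58 48

Output[0,0]: The receptive field on the input at this output position is [12 12 12 / 1 7 10 / 5 4 11]. Elementwise product with the kernel and sum: 12·1 + 12·3 + 12·-1 + 7·1 + 10·3 + 5·-2 + 4·3.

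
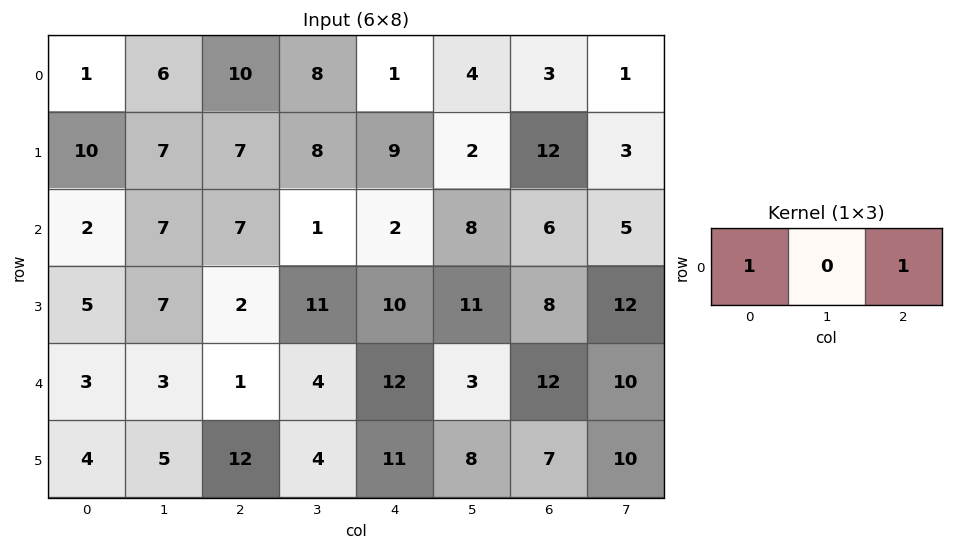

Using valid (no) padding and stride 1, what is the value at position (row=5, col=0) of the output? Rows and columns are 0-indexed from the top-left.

16

The receptive field on the input at this output position is [4 5 12]. Elementwise product with the kernel and sum: 4·1 + 12·1.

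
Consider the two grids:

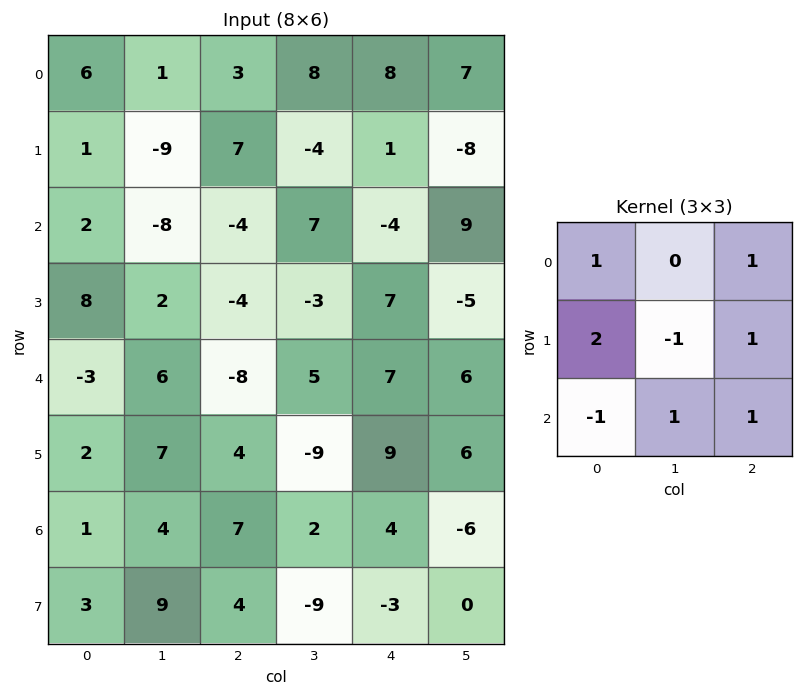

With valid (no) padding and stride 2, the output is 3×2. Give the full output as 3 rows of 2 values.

13 37
9 14
0 24

Output[0,0]: The receptive field on the input at this output position is [6 1 3 / 1 -9 7 / 2 -8 -4]. Elementwise product with the kernel and sum: 6·1 + 3·1 + 1·2 + -9·-1 + 7·1 + 2·-1 + -8·1 + -4·1.
Output[0,1]: The receptive field on the input at this output position is [3 8 8 / 7 -4 1 / -4 7 -4]. Elementwise product with the kernel and sum: 3·1 + 8·1 + 7·2 + -4·-1 + 1·1 + -4·-1 + 7·1 + -4·1.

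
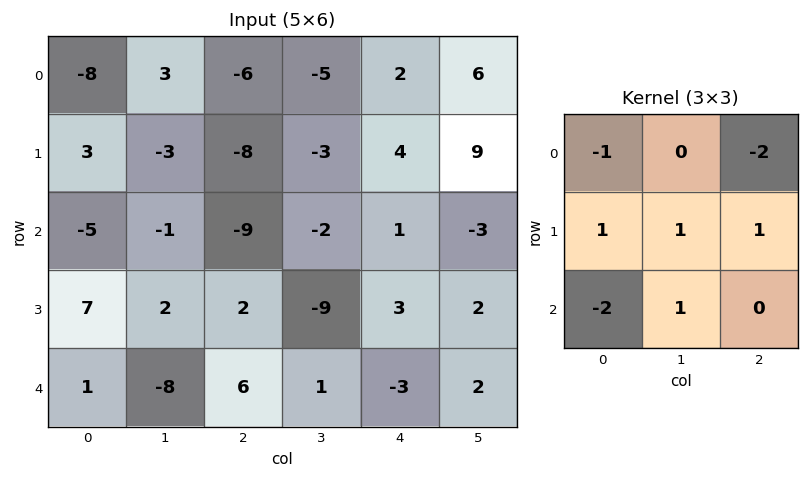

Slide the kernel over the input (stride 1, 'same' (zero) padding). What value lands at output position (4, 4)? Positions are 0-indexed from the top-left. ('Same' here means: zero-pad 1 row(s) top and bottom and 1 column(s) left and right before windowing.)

The receptive field on the zero-padded input at this output position is [-9 3 2 / 1 -3 2 / 0 0 0]. Elementwise product with the kernel and sum: -9·-1 + 2·-2 + 1·1 + -3·1 + 2·1 + 0·-2 + 0·1.

5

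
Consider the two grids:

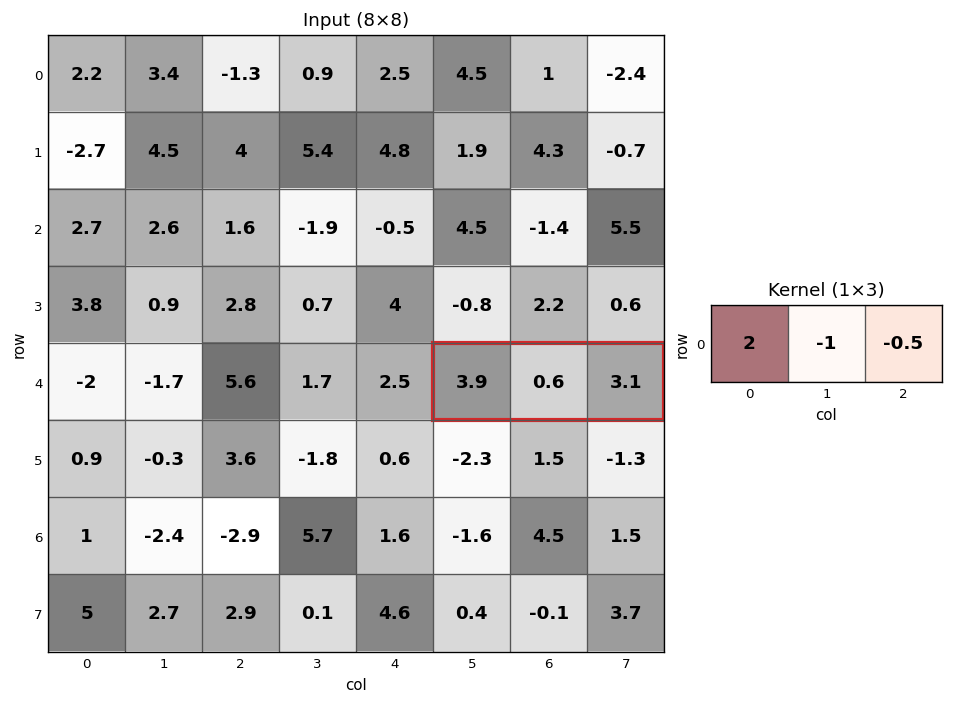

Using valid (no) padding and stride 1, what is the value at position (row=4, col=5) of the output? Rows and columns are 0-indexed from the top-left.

5.65

The receptive field on the input at this output position is [3.9 0.6 3.1]. Elementwise product with the kernel and sum: 3.9·2 + 0.6·-1 + 3.1·-0.5.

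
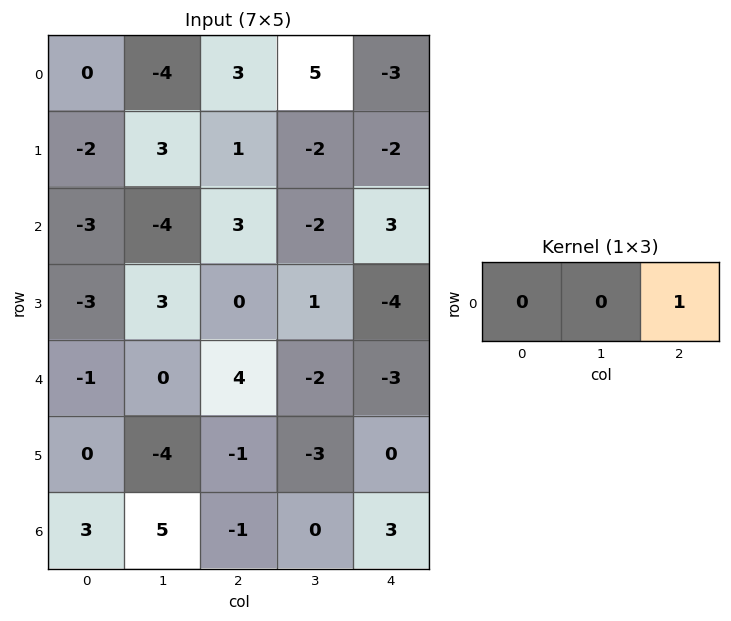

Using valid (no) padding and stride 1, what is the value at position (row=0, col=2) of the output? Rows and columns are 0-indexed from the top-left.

The receptive field on the input at this output position is [3 5 -3]. Elementwise product with the kernel and sum: -3·1.

-3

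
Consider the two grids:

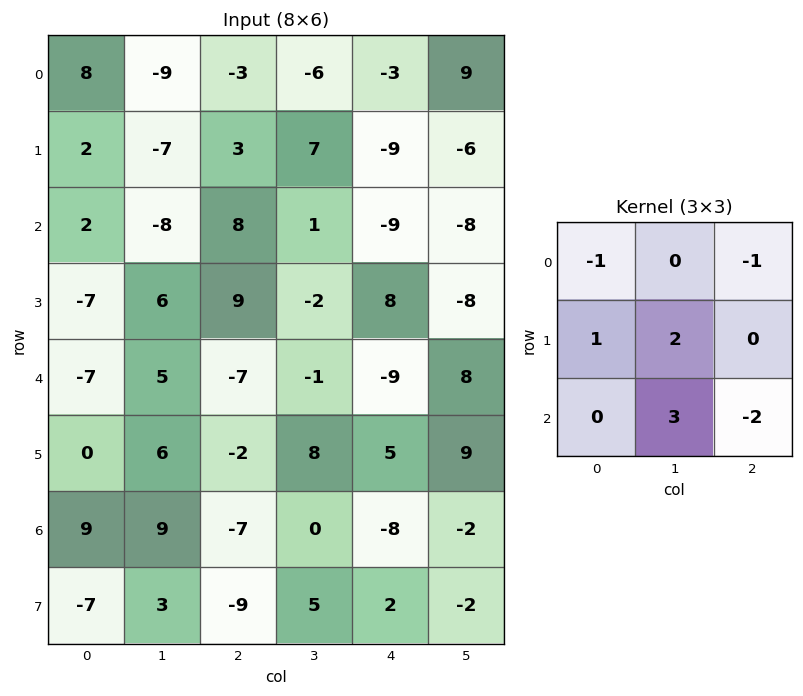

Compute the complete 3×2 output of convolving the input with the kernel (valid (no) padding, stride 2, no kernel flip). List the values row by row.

-57 44
24 21
67 46

Output[0,0]: The receptive field on the input at this output position is [8 -9 -3 / 2 -7 3 / 2 -8 8]. Elementwise product with the kernel and sum: 8·-1 + -3·-1 + 2·1 + -7·2 + -8·3 + 8·-2.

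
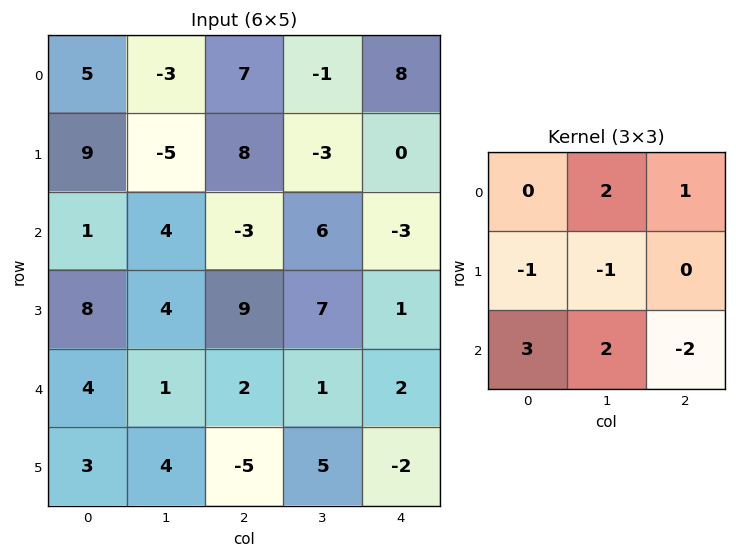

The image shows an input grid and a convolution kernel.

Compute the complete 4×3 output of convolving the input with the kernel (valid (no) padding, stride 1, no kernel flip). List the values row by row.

Output[0,0]: The receptive field on the input at this output position is [5 -3 7 / 9 -5 8 / 1 4 -3]. Elementwise product with the kernel and sum: -3·2 + 7·1 + 9·-1 + -5·-1 + 1·3 + 4·2 + -3·-2.
Output[0,1]: The receptive field on the input at this output position is [-3 7 -1 / -5 8 -3 / 4 -3 6]. Elementwise product with the kernel and sum: 7·2 + -1·1 + -5·-1 + 8·-1 + 4·3 + -3·2 + 6·-2.

14 4 10
7 28 30
3 -8 -3
39 14 11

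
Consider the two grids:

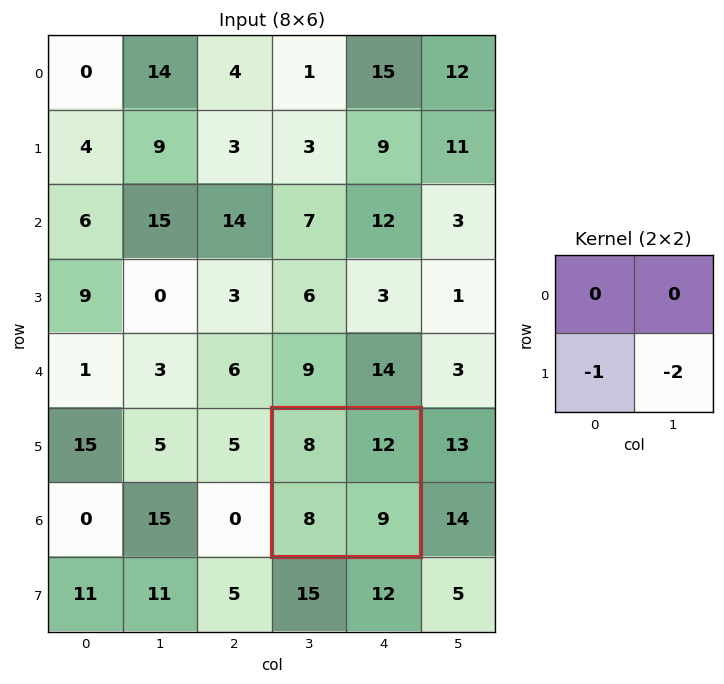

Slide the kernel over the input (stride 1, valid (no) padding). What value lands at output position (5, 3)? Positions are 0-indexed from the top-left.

The receptive field on the input at this output position is [8 12 / 8 9]. Elementwise product with the kernel and sum: 8·-1 + 9·-2.

-26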